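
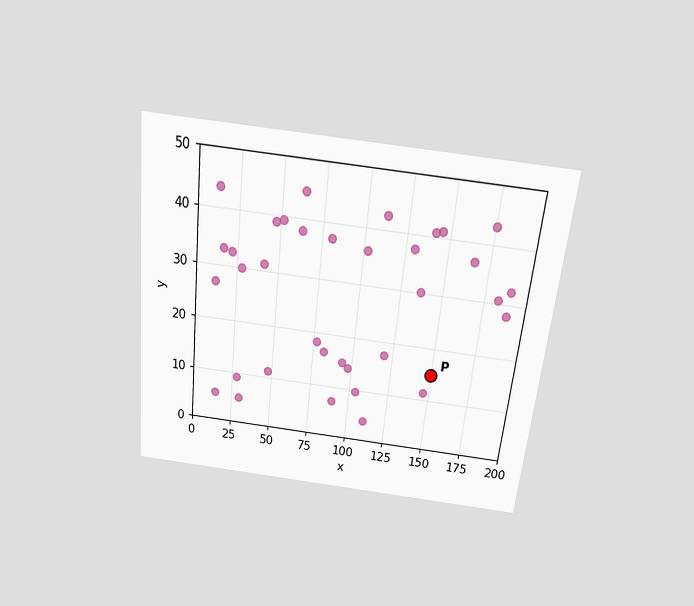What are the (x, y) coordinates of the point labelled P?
(150, 15)

The chart is tilted about 6° clockwise and viewed slightly from above. Following the gridlines from P to each axis, P sits at (150, 15).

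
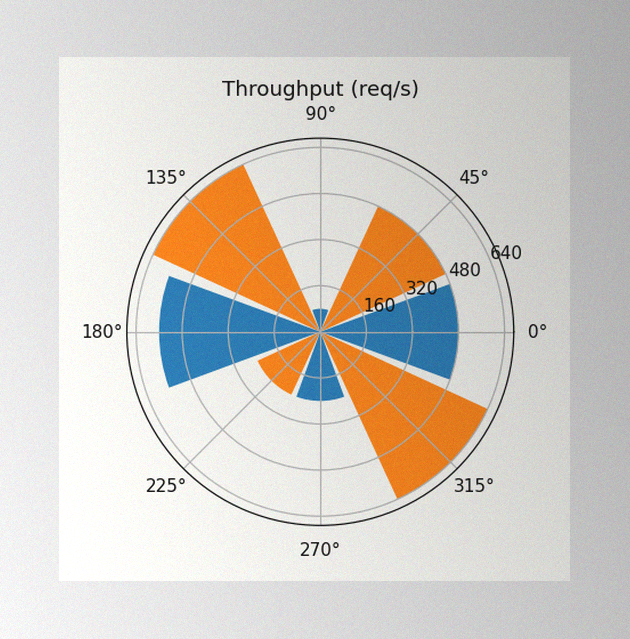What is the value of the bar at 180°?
560req/s

The image has some photo noise and uneven lighting. The bar at 180° reaches 560req/s on the radial axis.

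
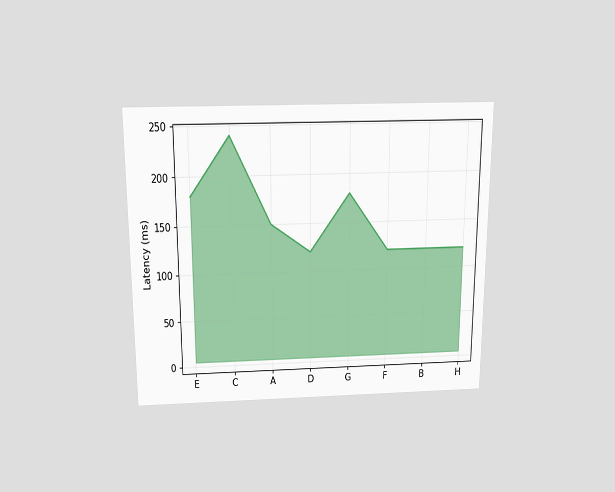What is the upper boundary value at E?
180ms

The chart is viewed slightly from above. At E the upper boundary is at 180ms.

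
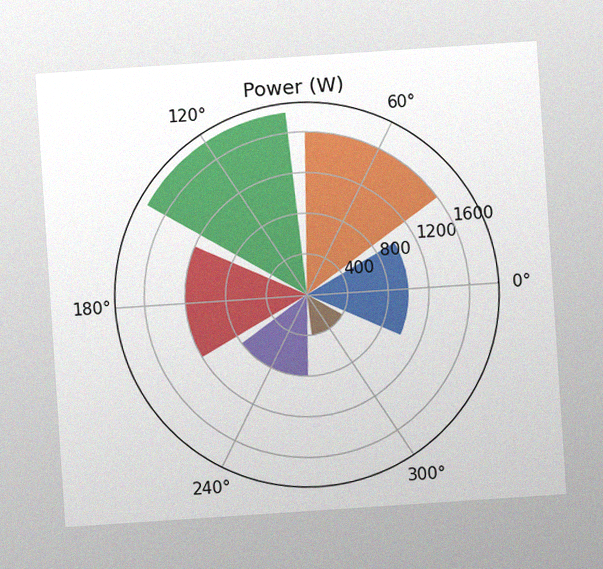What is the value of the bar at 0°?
The chart is tilted about 4° counter-clockwise, with some photo noise. The bar at 0° reaches 1000W on the radial axis.

1000W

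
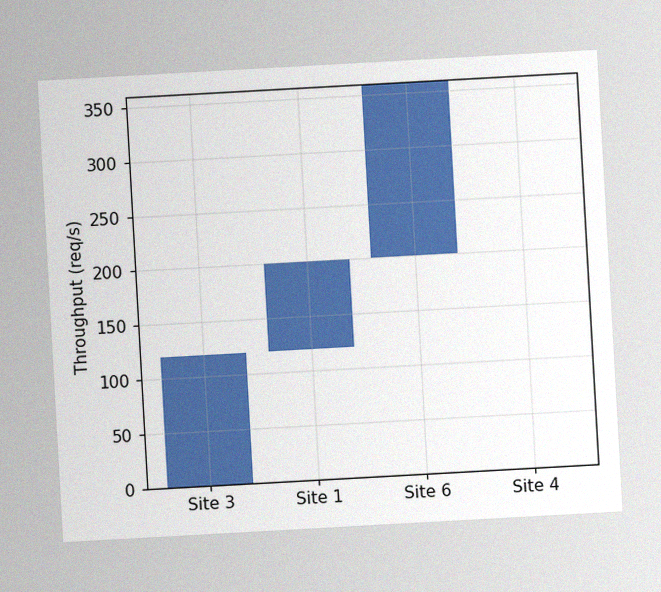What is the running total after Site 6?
360req/s

The chart is tilted about 3° counter-clockwise, with some photo noise. After Site 6 the running total reaches 360req/s.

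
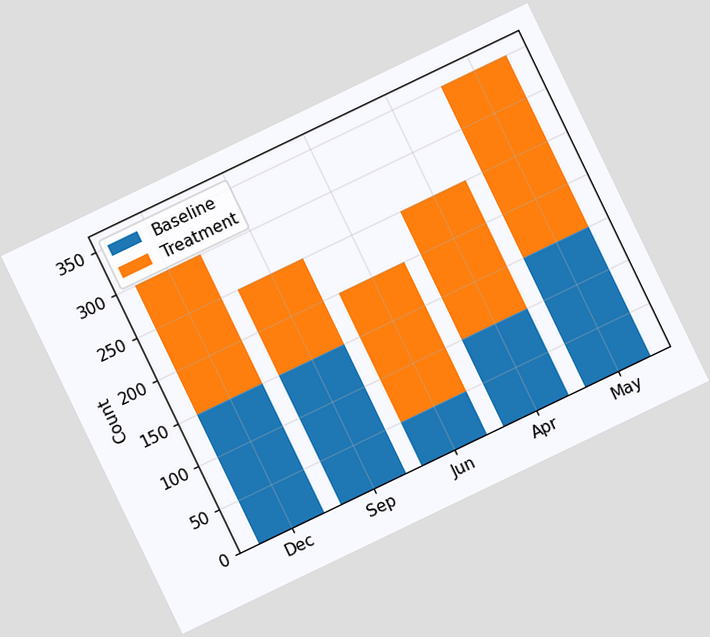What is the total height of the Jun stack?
200

The chart is tilted about 26° counter-clockwise. The Jun stack's top reaches 200 on the y-axis.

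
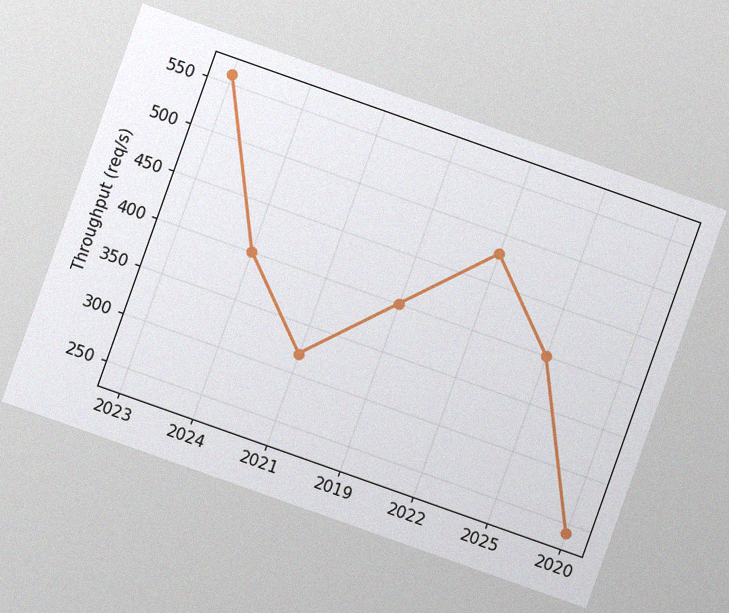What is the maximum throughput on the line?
The chart is tilted about 19° clockwise, with some photo noise. The highest point is at 2023, and reading across to the y-axis gives 560req/s.

560req/s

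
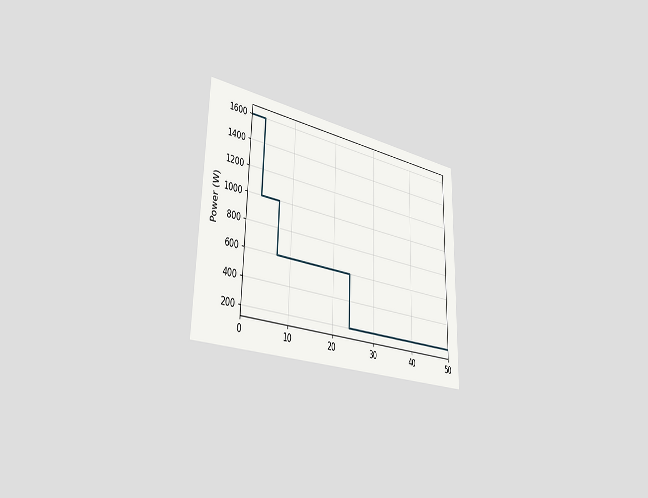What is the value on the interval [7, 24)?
600W

The chart is viewed slightly from the left. On [7, 24) the step sits at 600W.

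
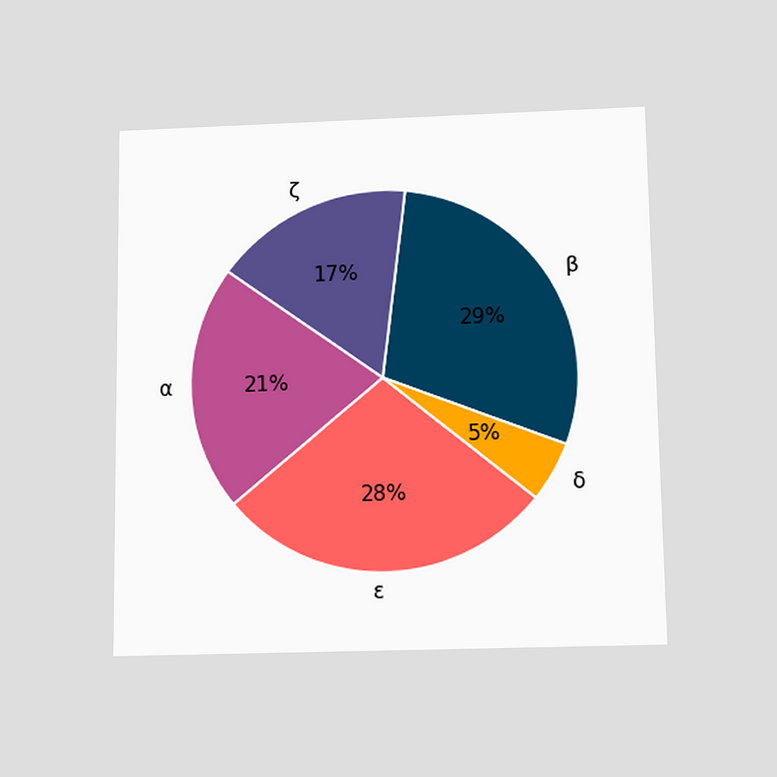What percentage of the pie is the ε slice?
28%

The chart is viewed slightly from below. The ε slice takes up 28% of the pie.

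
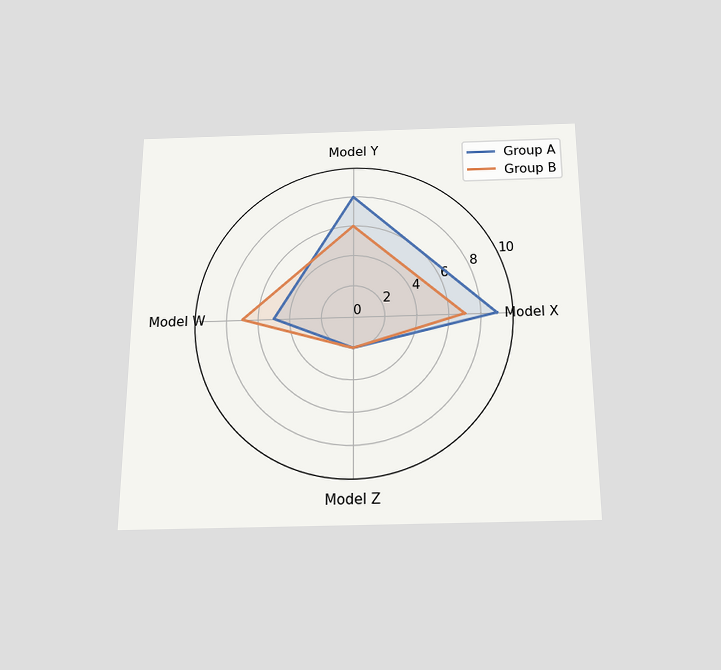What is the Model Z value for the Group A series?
The chart is viewed slightly from below. On the Model Z axis, Group A reaches 2.

2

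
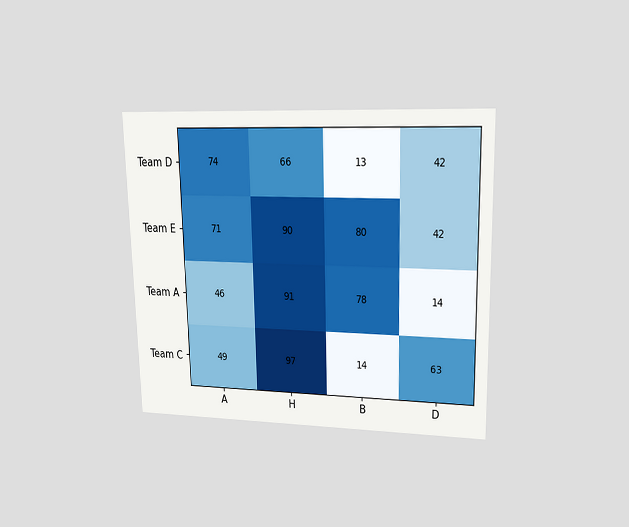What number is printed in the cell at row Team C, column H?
97

The chart is viewed at a slight angle. The (Team C, H) cell reads 97.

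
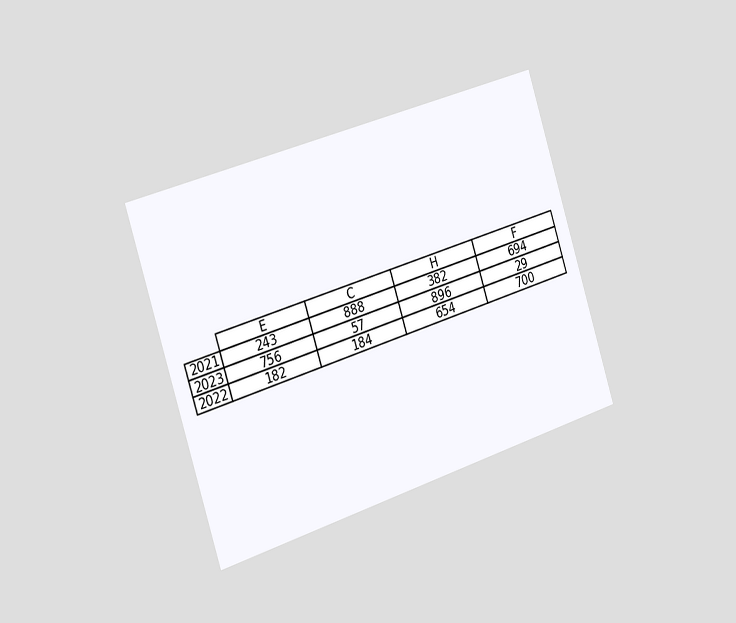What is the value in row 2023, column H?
896

The chart is tilted about 18° counter-clockwise and viewed slightly from the left. The (2023, H) cell reads 896.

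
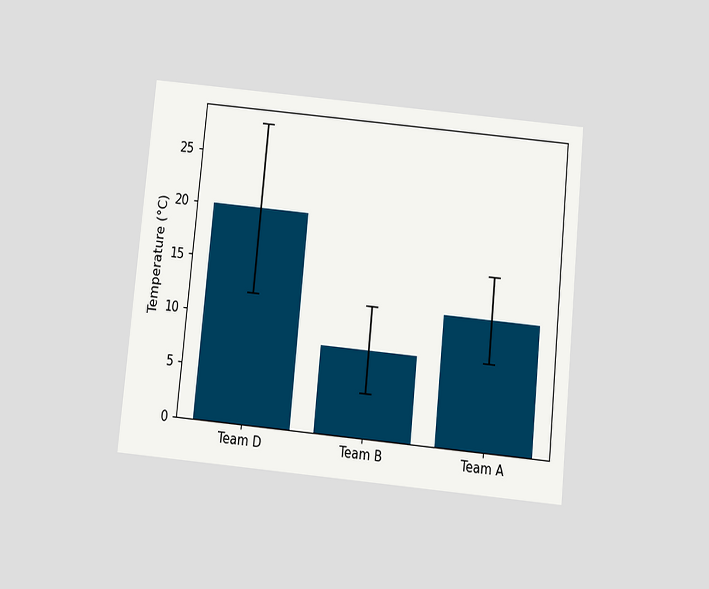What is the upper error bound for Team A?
16°C

The chart is tilted about 6° clockwise and viewed slightly from below. The Team A bar's upper whisker reaches 16°C.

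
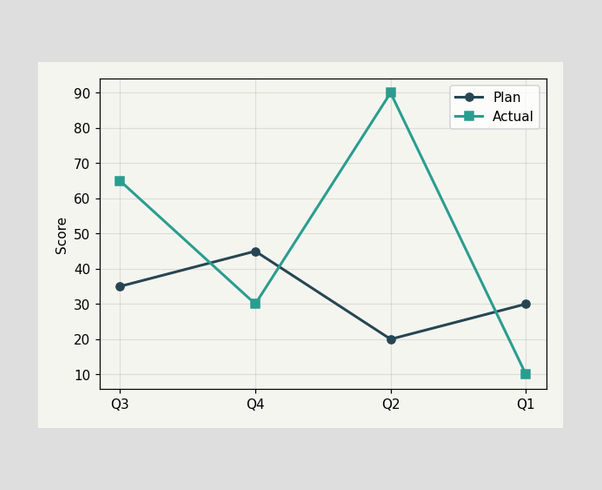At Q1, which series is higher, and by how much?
At Q1, Plan sits above the other line by 20.

Plan, by 20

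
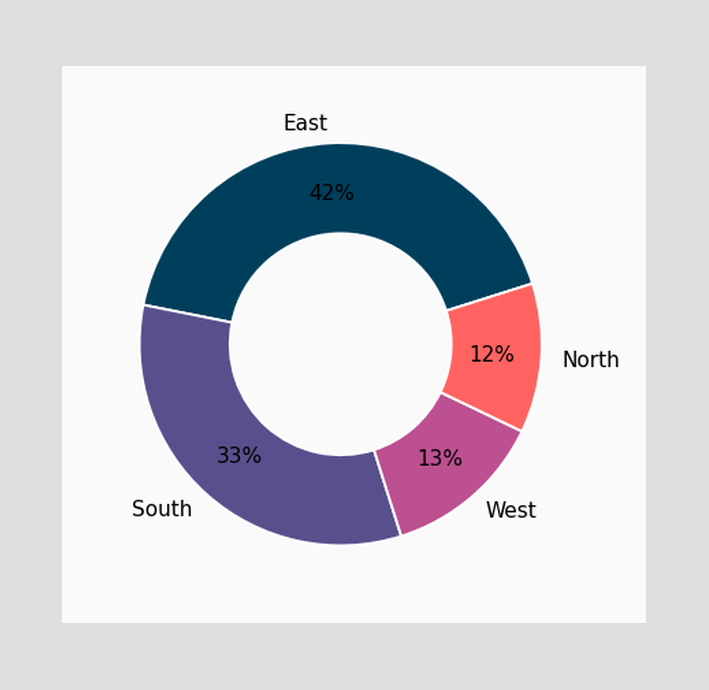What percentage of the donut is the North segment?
12%

The North segment takes up 12% of the ring.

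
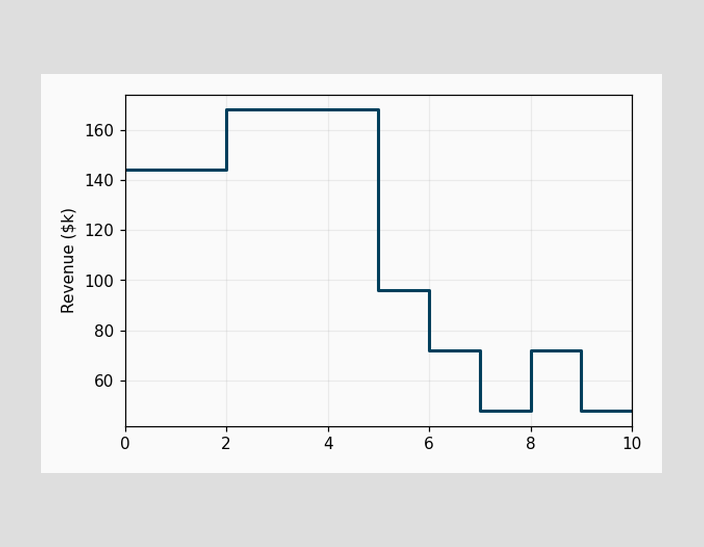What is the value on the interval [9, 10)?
$48k

On [9, 10) the step sits at $48k.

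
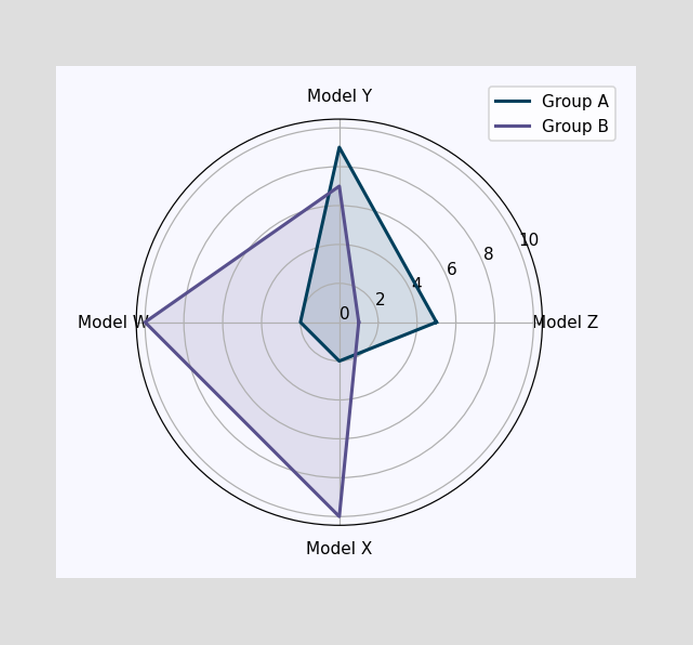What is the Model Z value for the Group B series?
1

On the Model Z axis, Group B reaches 1.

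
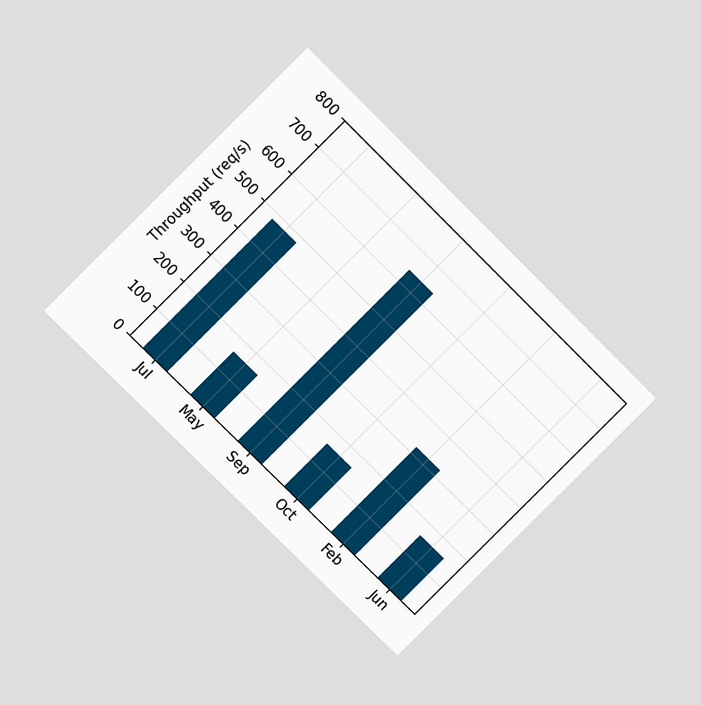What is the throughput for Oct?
160req/s

The chart is tilted about 45° clockwise and viewed at a slight angle. Reading along the chart's y-axis, the Oct bar reaches 160req/s.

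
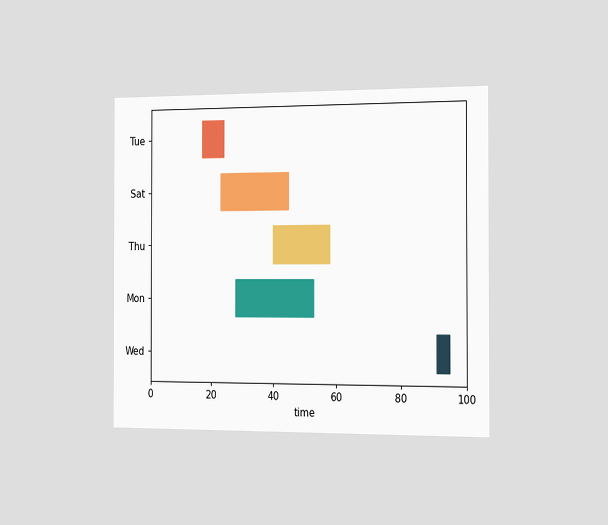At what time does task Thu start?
40

The chart is viewed slightly from the right. The Thu bar begins at t=40.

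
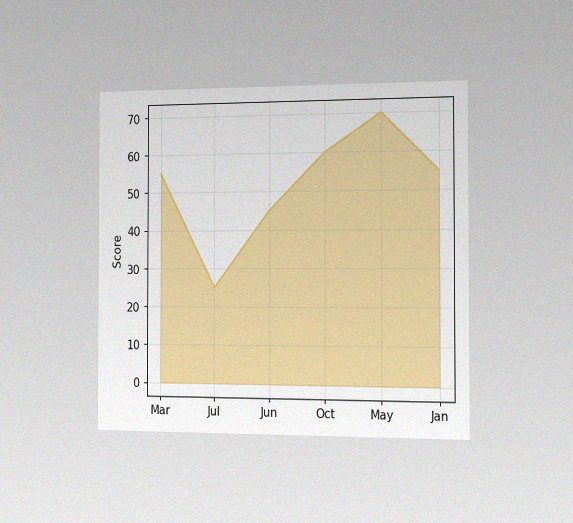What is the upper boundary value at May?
The chart is viewed slightly from the right, with some photo noise. At May the upper boundary is at 70.

70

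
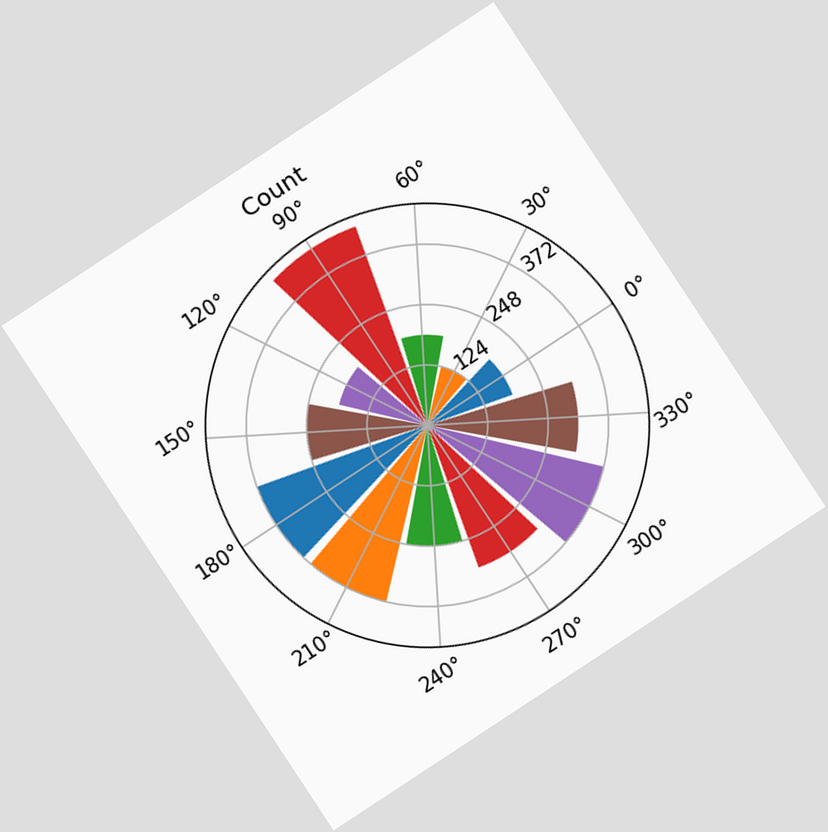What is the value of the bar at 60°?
186

The chart is tilted about 33° counter-clockwise. The bar at 60° reaches 186 on the radial axis.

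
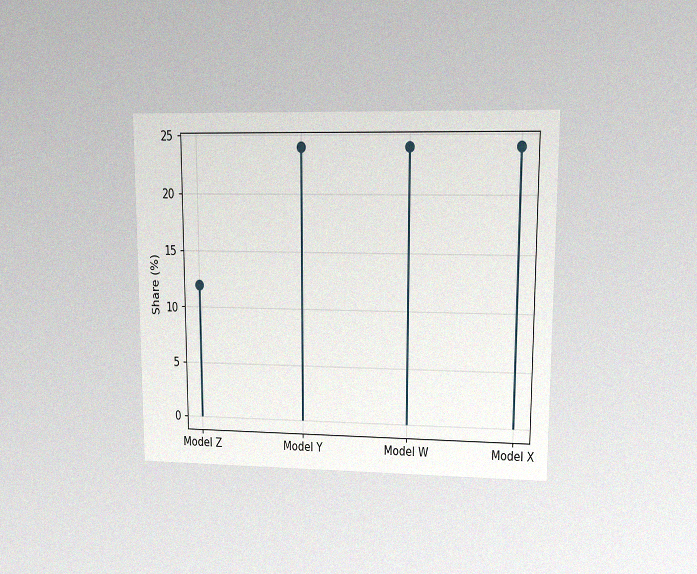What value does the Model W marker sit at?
The chart is viewed at a slight angle, with some photo noise. The Model W marker sits at 24%.

24%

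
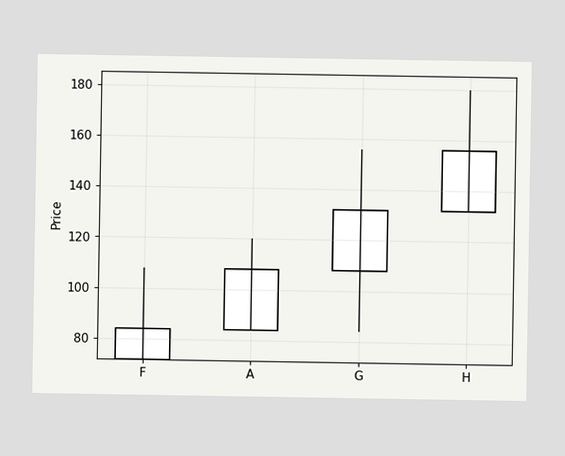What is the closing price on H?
156

The H candle closes at 156.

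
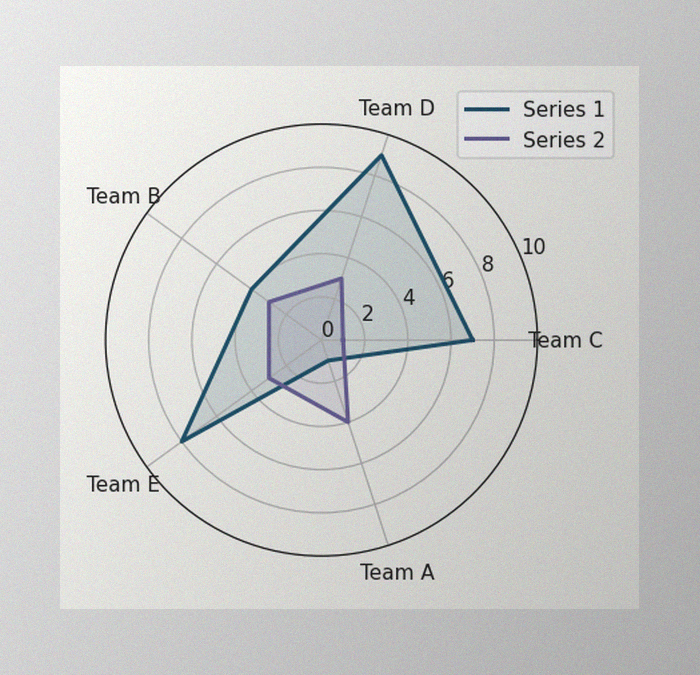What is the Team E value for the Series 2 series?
3

The image has some photo noise and uneven lighting. On the Team E axis, Series 2 reaches 3.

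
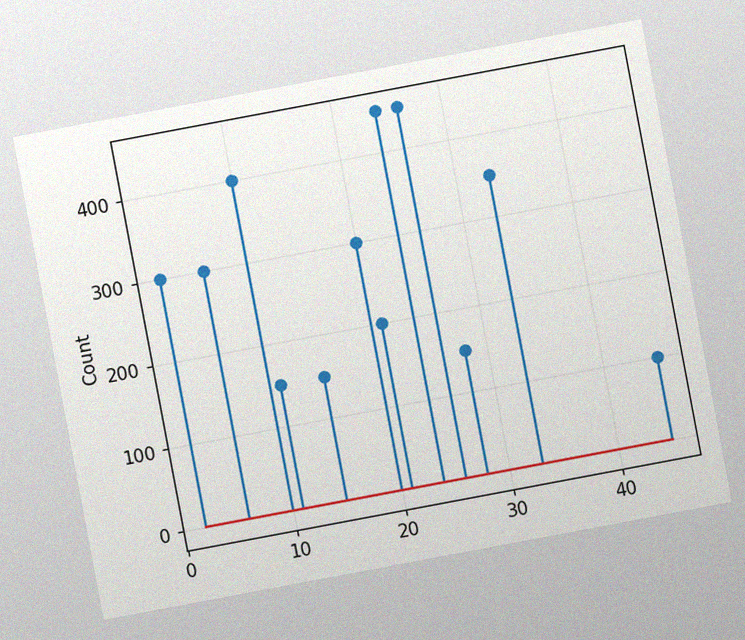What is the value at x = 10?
The chart is tilted about 11° counter-clockwise, with some photo noise. The stem at x=10 reaches 400.

400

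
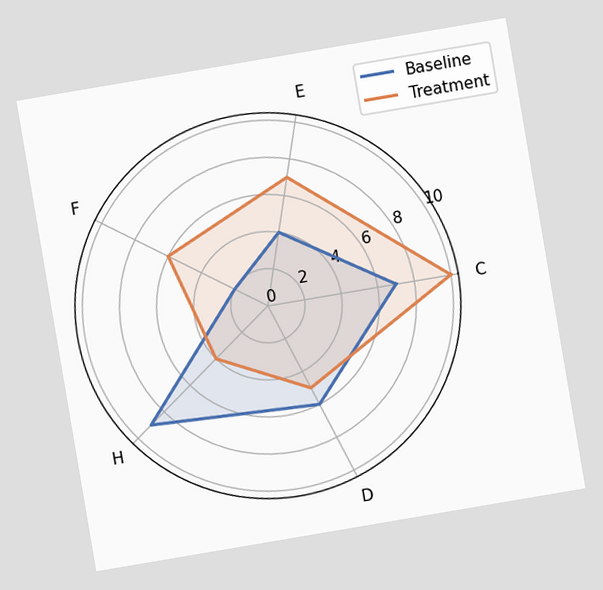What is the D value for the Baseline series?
The chart is tilted about 10° counter-clockwise. On the D axis, Baseline reaches 6.

6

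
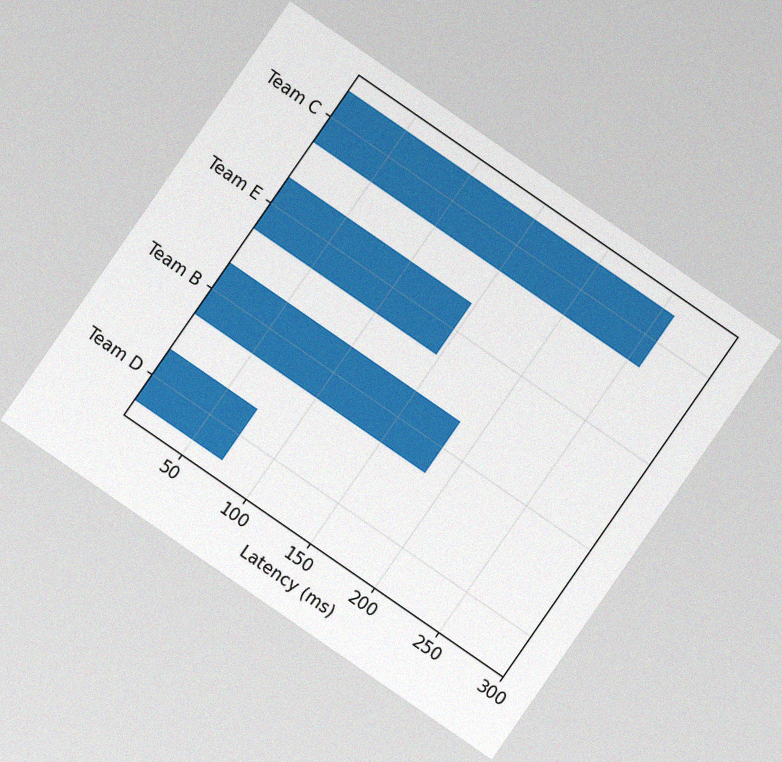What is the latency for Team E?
148ms

The chart is tilted about 35° clockwise, with some photo noise. Reading along the chart's x-axis, the Team E bar reaches 148ms.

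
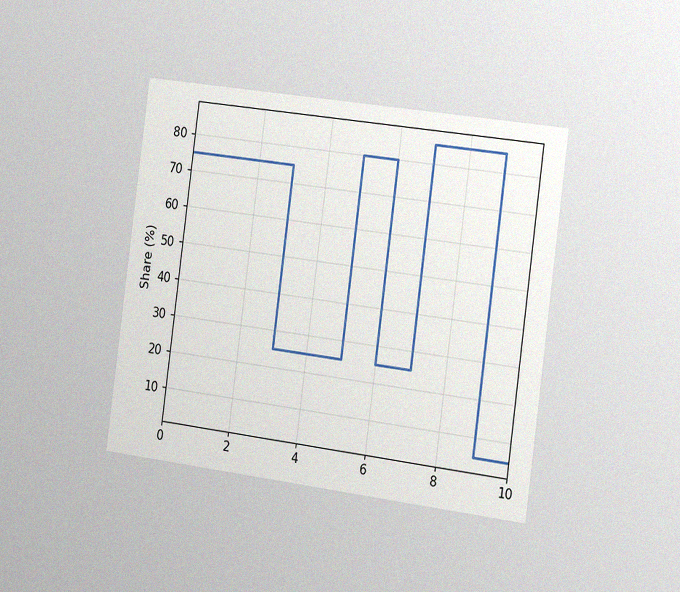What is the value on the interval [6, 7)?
25%

The chart is tilted about 8° clockwise and viewed slightly from the right, with some photo noise. On [6, 7) the step sits at 25%.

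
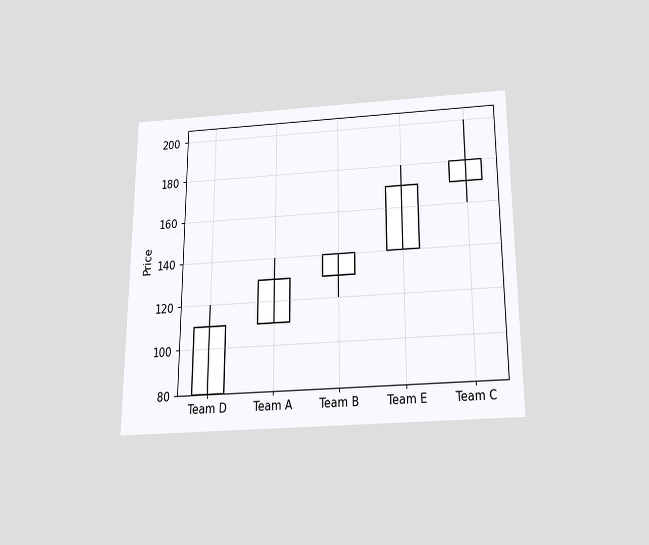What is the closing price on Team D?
The chart is viewed slightly from below. The Team D candle closes at 110.

110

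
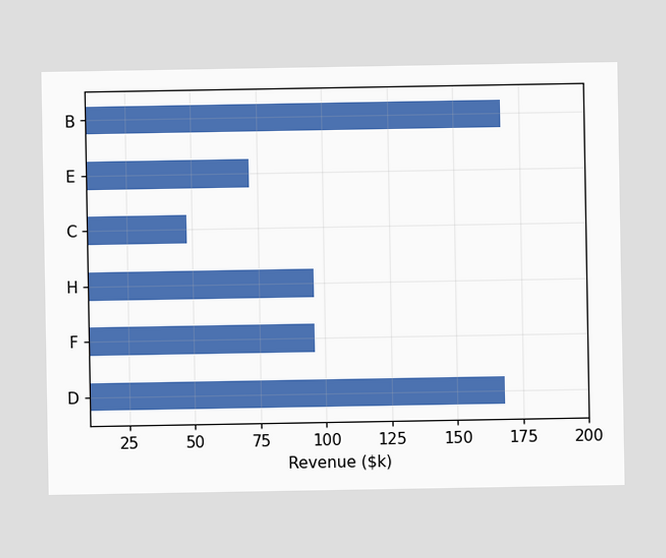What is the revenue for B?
$168k

Reading along the chart's x-axis, the B bar reaches $168k.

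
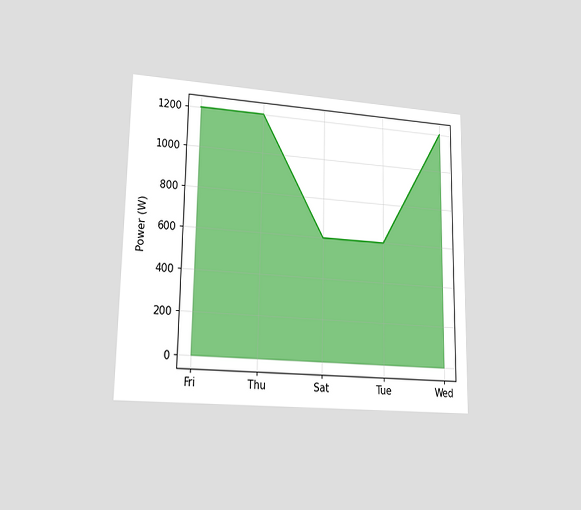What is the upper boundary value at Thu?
1200W

The chart is viewed at a slight angle. At Thu the upper boundary is at 1200W.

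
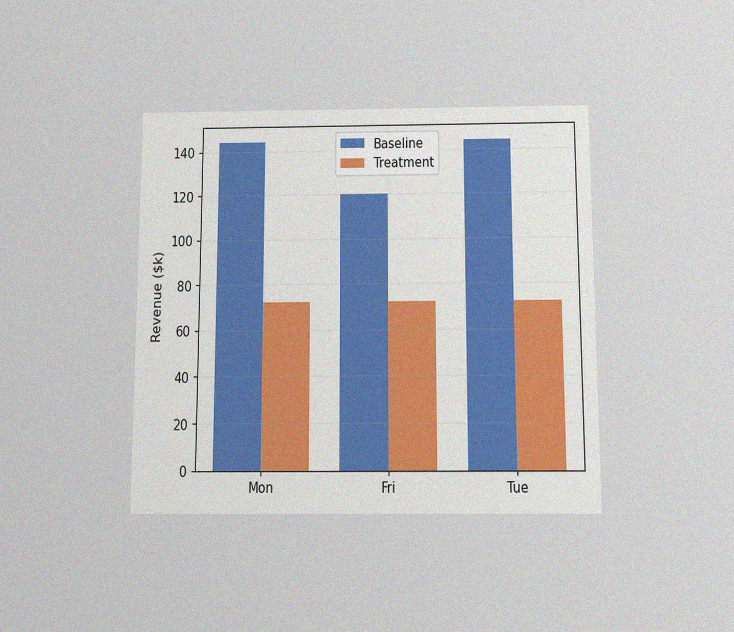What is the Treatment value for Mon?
The chart is viewed slightly from below, with some photo noise. The Treatment bar at Mon reaches $72k on the y-axis.

$72k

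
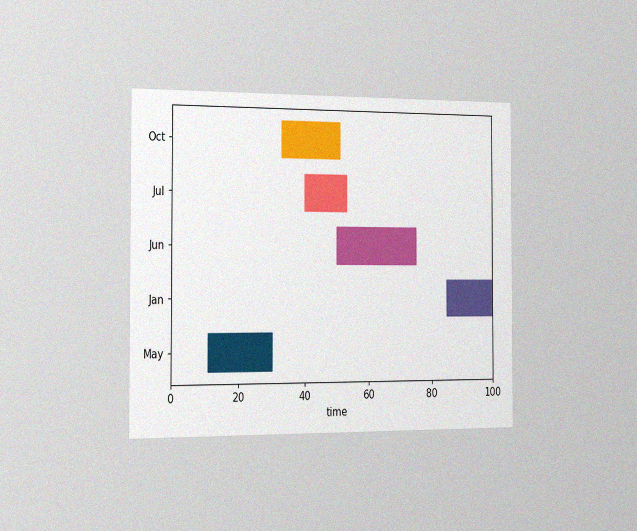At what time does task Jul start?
The chart is viewed slightly from the left, with some photo noise. The Jul bar begins at t=40.

40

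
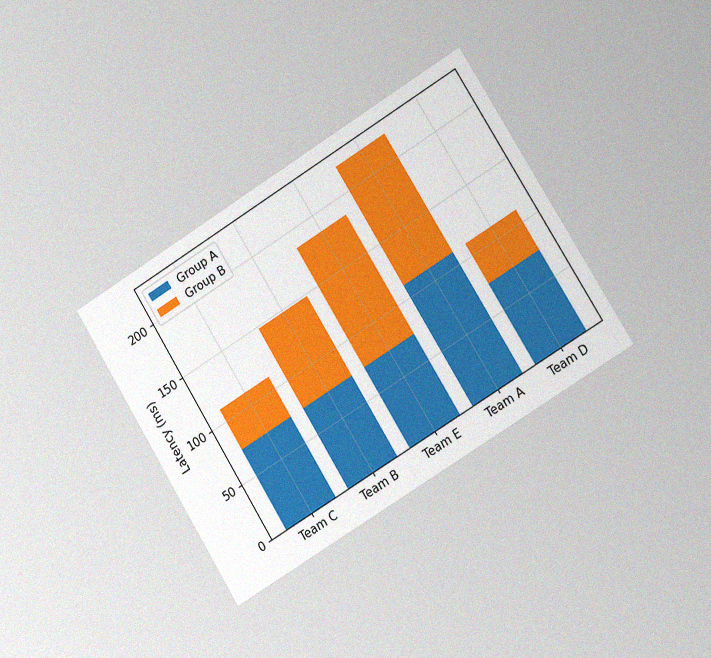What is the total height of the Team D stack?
The chart is tilted about 32° counter-clockwise and viewed slightly from the right, with some photo noise. The Team D stack's top reaches 111ms on the y-axis.

111ms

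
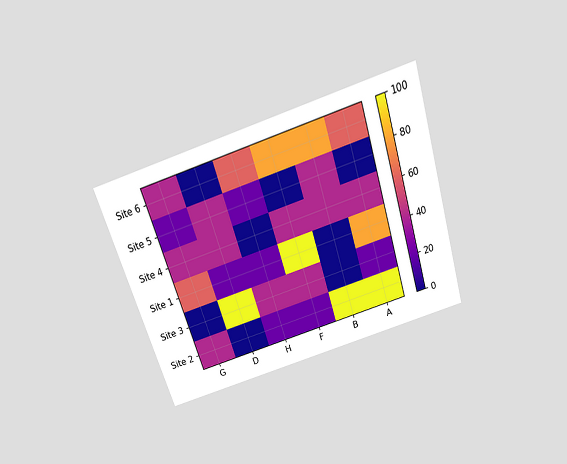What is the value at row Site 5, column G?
The chart is tilted about 18° counter-clockwise and viewed slightly from above. Matching cell (Site 5, G) against the colorbar gives 20.

20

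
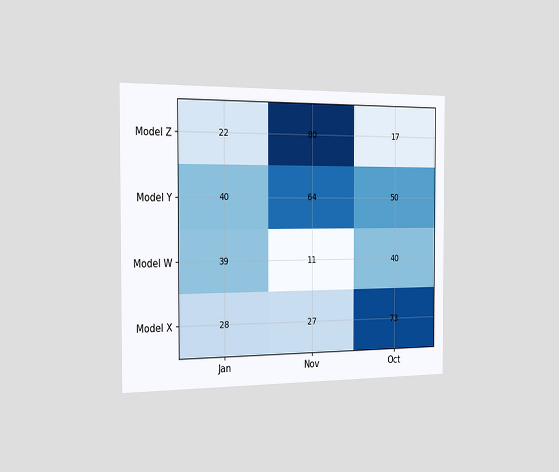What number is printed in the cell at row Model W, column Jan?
39

The chart is viewed slightly from the left. The (Model W, Jan) cell reads 39.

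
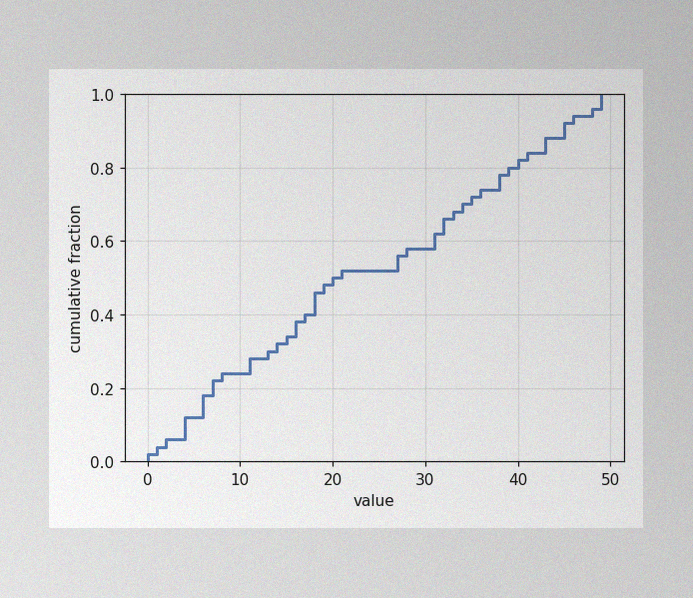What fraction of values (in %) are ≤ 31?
62%

The image has some photo noise and uneven lighting. At x=31 the ECDF step is at 62%.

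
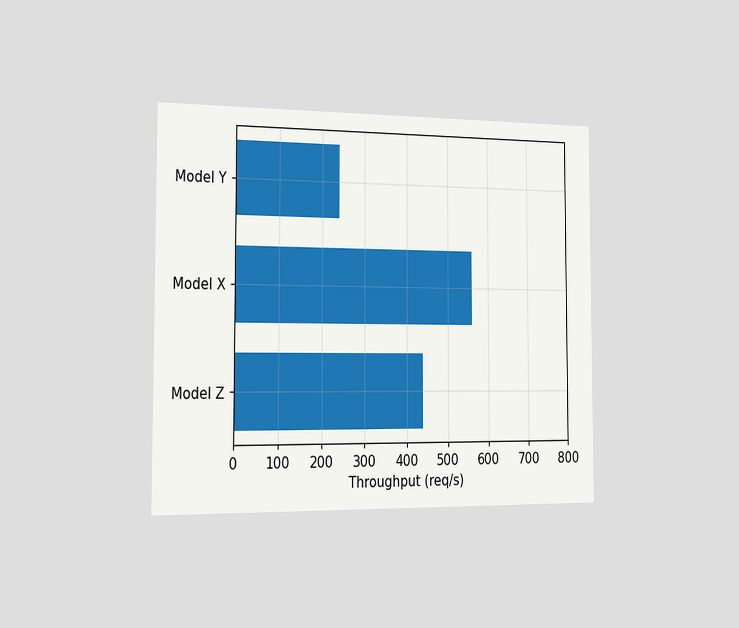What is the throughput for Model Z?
The chart is viewed slightly from the left. Reading along the chart's x-axis, the Model Z bar reaches 440req/s.

440req/s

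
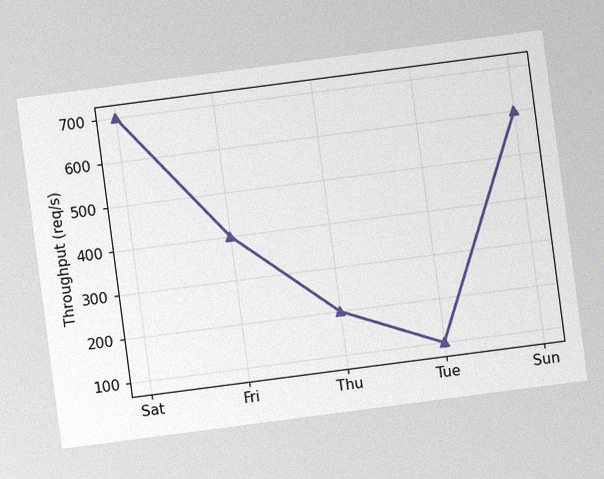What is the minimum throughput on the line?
100req/s

The chart is tilted about 7° counter-clockwise, with some photo noise. The lowest point is at Tue, and reading across to the y-axis gives 100req/s.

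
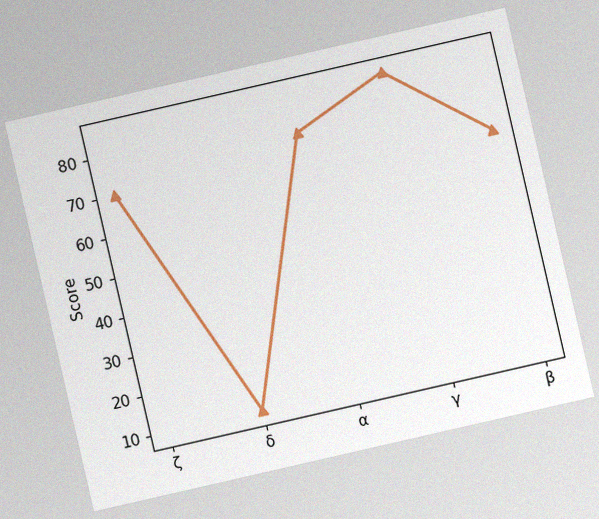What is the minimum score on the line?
10

The chart is tilted about 13° counter-clockwise, with some photo noise. The lowest point is at δ, and reading across to the y-axis gives 10.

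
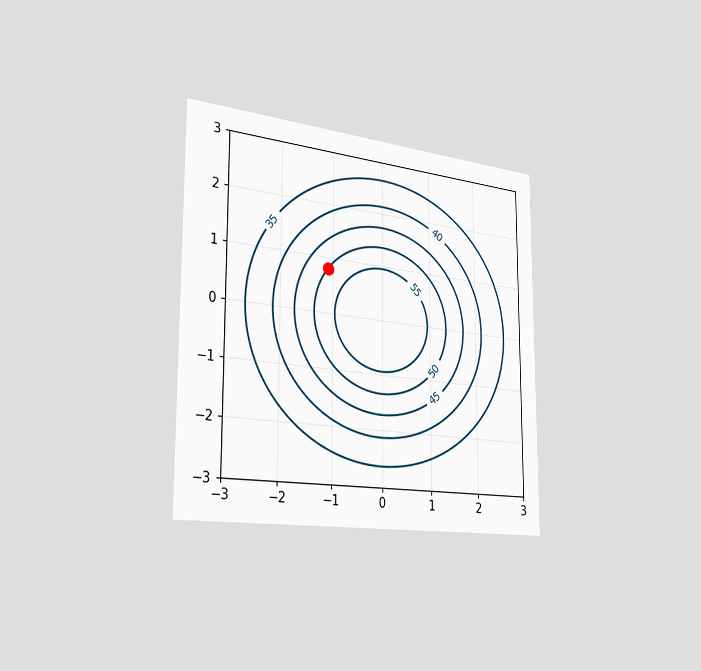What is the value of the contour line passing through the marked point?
50

The chart is viewed slightly from the left. The marked point sits on the contour labelled 50.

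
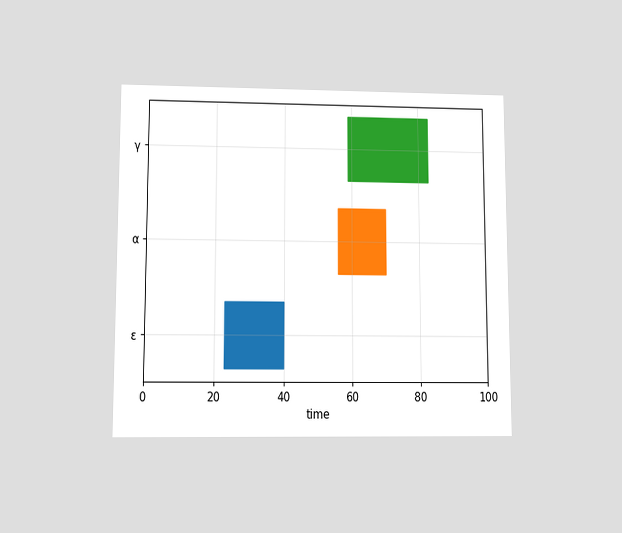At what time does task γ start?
59

The chart is viewed at a slight angle. The γ bar begins at t=59.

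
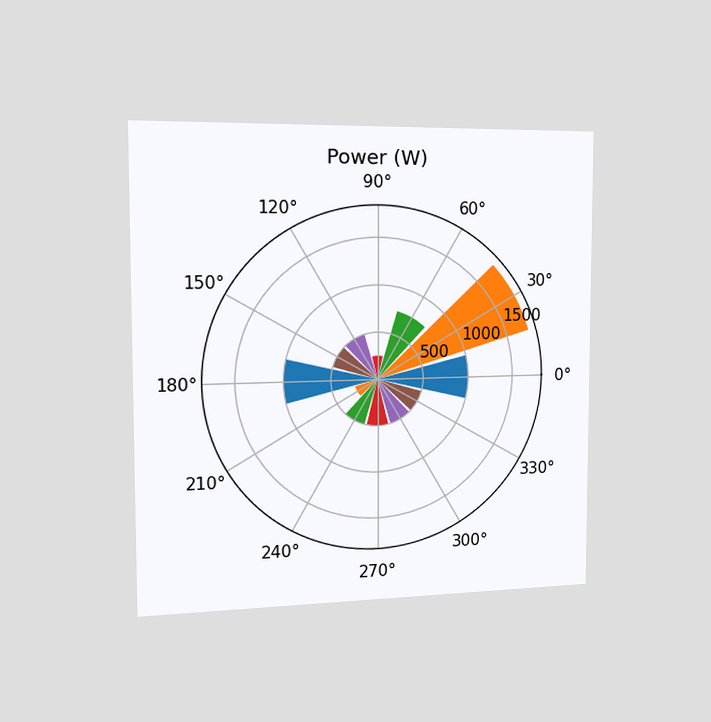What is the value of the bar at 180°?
The chart is viewed slightly from the left. The bar at 180° reaches 1000W on the radial axis.

1000W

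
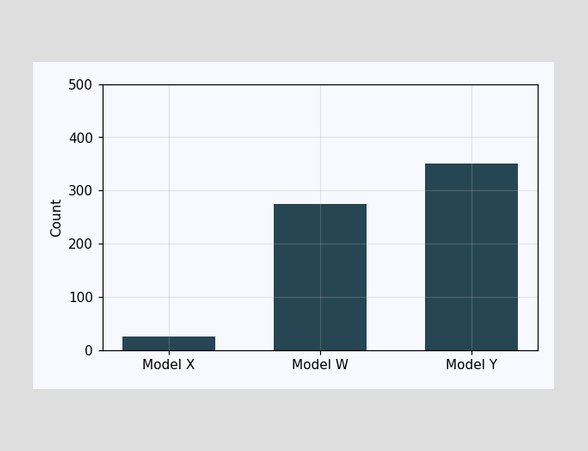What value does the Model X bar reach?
25

Reading along the chart's y-axis, the Model X bar reaches 25.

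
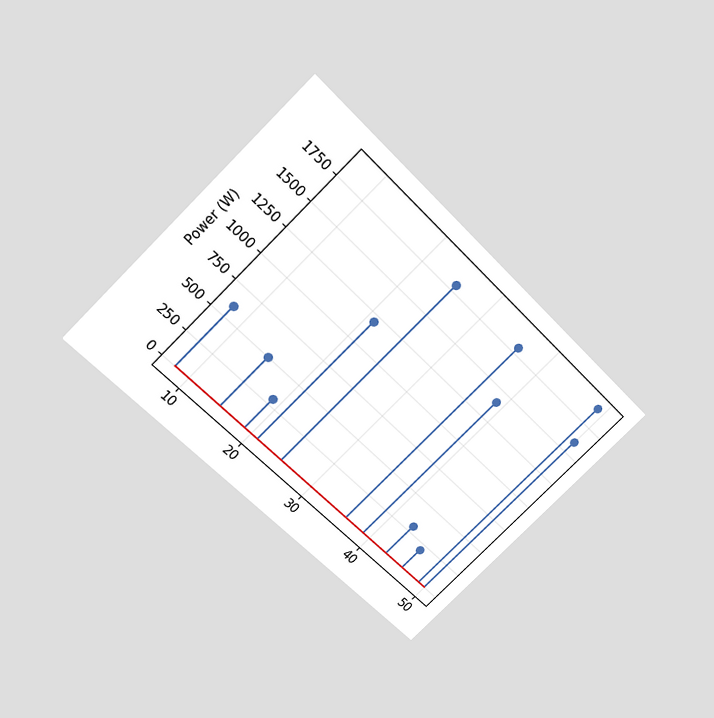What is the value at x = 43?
The chart is tilted about 45° clockwise and viewed slightly from above. The stem at x=43 reaches 300W.

300W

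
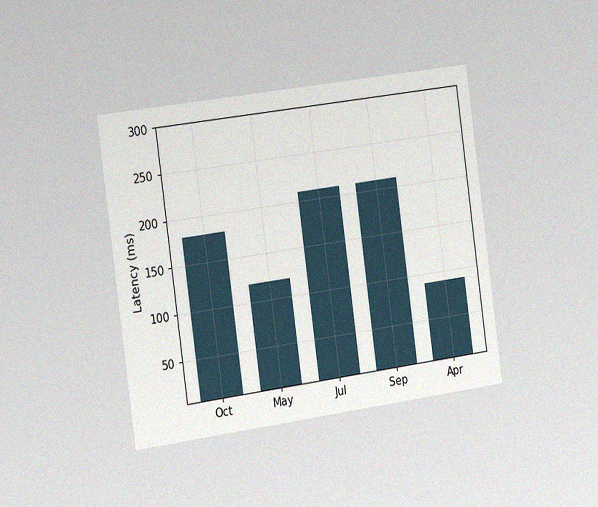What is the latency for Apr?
90ms

The chart is tilted about 8° counter-clockwise and viewed slightly from the left, with some photo noise. Reading along the chart's y-axis, the Apr bar reaches 90ms.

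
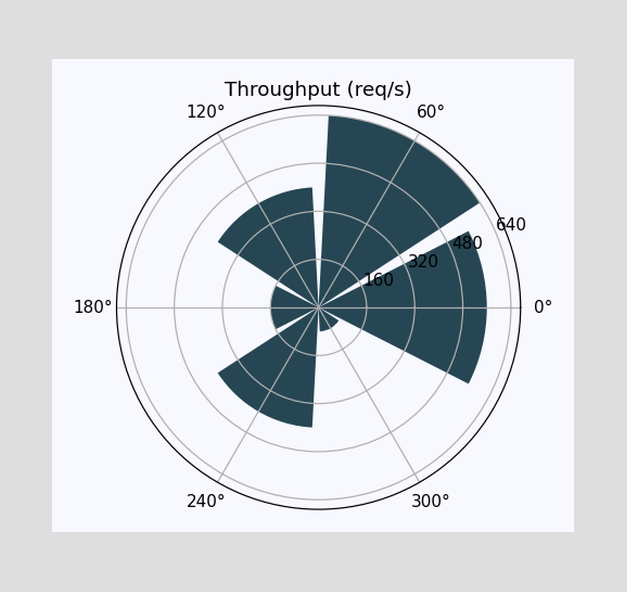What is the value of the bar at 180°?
The bar at 180° reaches 160req/s on the radial axis.

160req/s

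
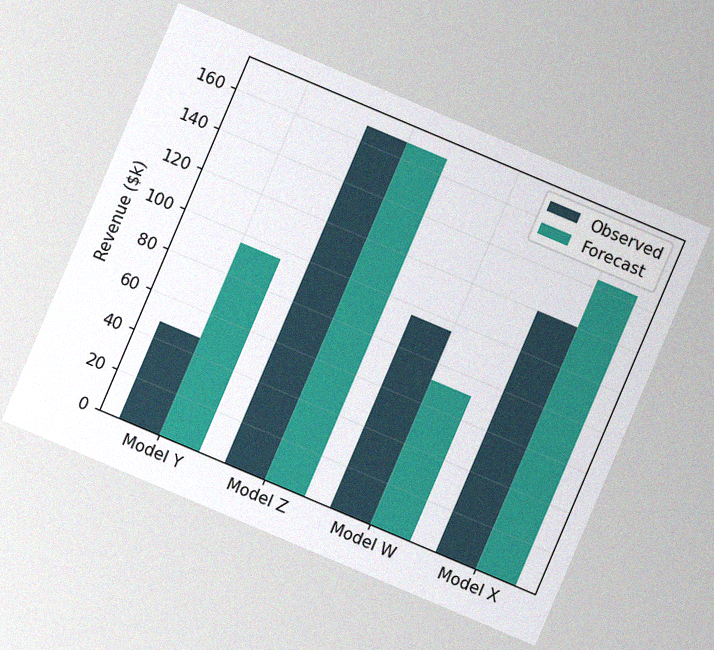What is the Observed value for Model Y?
The chart is tilted about 23° clockwise, with some photo noise. The Observed bar at Model Y reaches $48k on the y-axis.

$48k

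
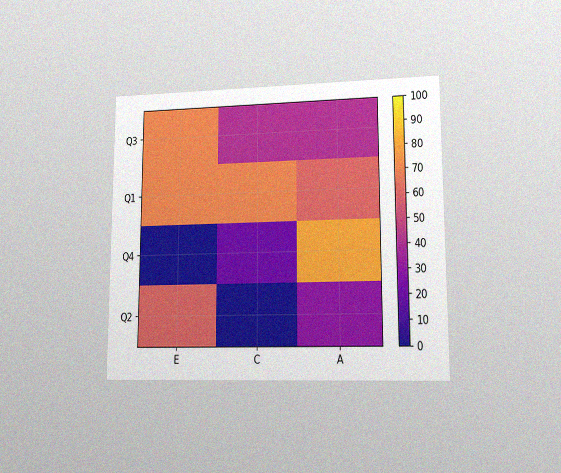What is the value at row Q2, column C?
The chart is viewed at a slight angle, with some photo noise. Matching cell (Q2, C) against the colorbar gives 0.

0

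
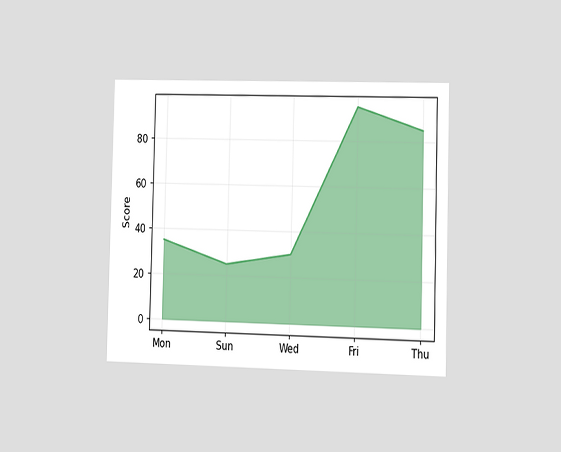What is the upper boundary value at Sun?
25

The chart is viewed slightly from the right. At Sun the upper boundary is at 25.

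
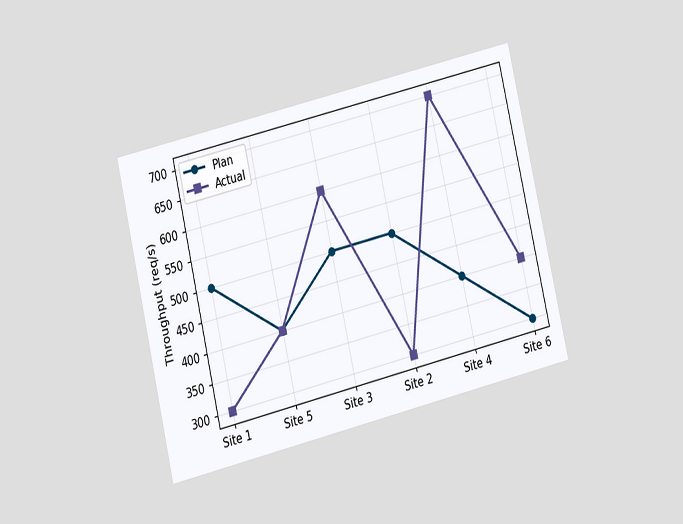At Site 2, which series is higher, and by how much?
The chart is tilted about 13° counter-clockwise and viewed at a slight angle. At Site 2, Plan sits above the other line by 200req/s.

Plan, by 200req/s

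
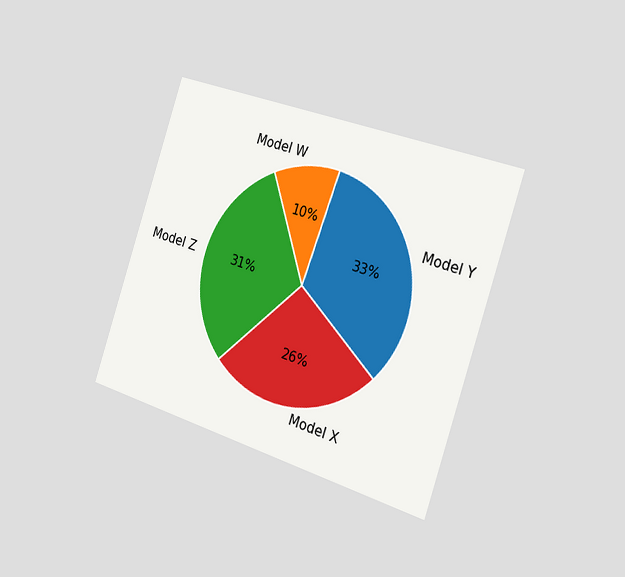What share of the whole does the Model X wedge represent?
The chart is tilted about 18° clockwise and viewed slightly from the right. The Model X slice takes up 26% of the pie.

26%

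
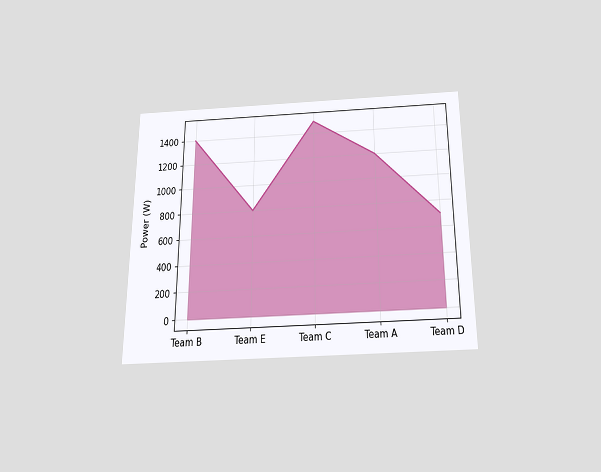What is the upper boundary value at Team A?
1200W

The chart is viewed slightly from below. At Team A the upper boundary is at 1200W.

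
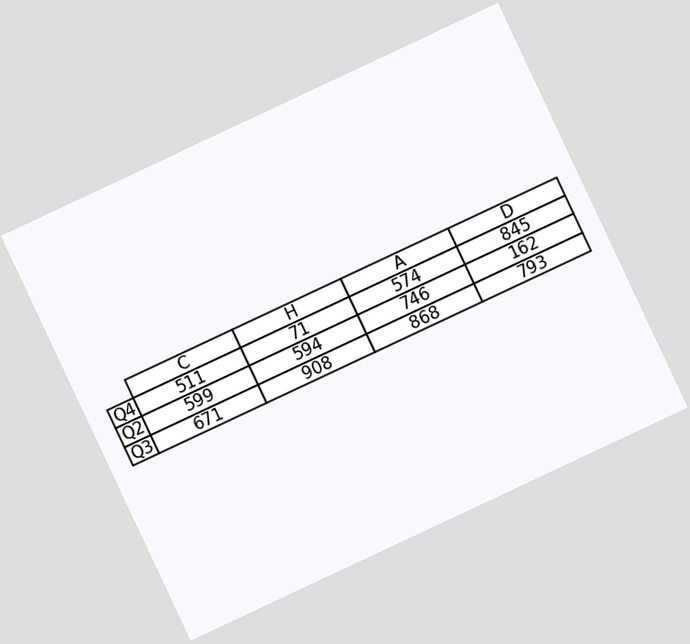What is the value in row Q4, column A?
574

The chart is tilted about 25° counter-clockwise. The (Q4, A) cell reads 574.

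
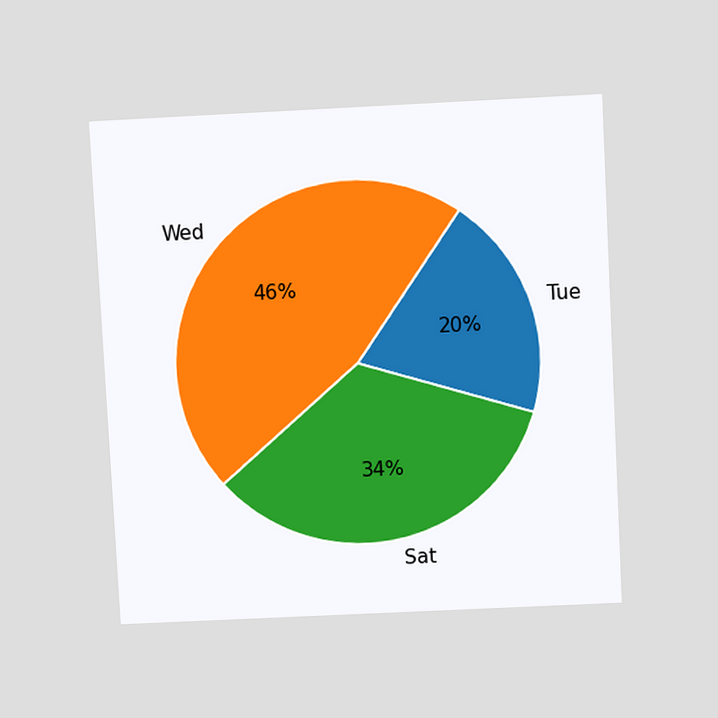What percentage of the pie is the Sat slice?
The chart is tilted about 3° counter-clockwise and viewed slightly from above. The Sat slice takes up 34% of the pie.

34%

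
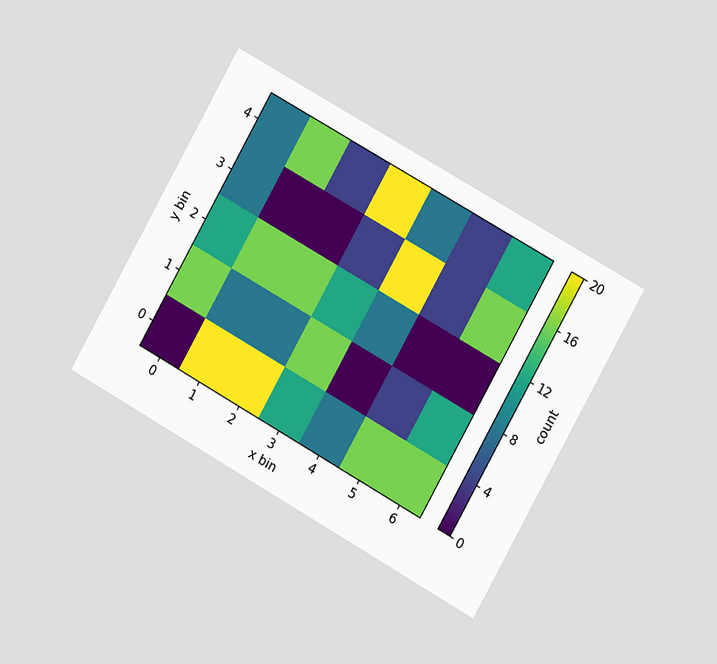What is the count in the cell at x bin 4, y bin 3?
20

The chart is tilted about 29° clockwise and viewed at a slight angle. Matching the cell (4, 3) against the colorbar gives 20.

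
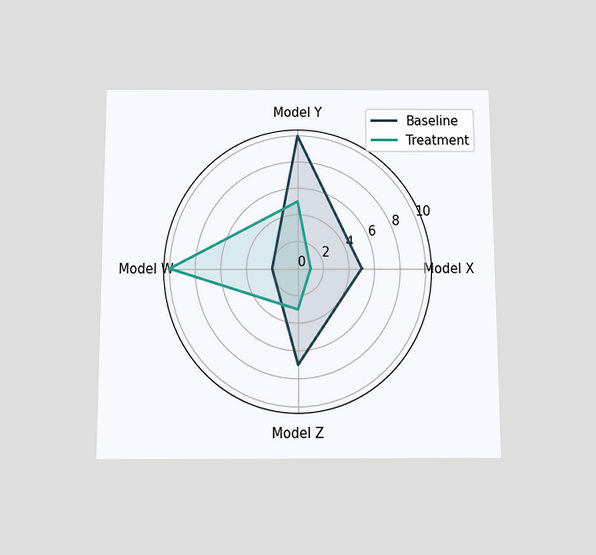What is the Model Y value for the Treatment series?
5

The chart is viewed slightly from below. On the Model Y axis, Treatment reaches 5.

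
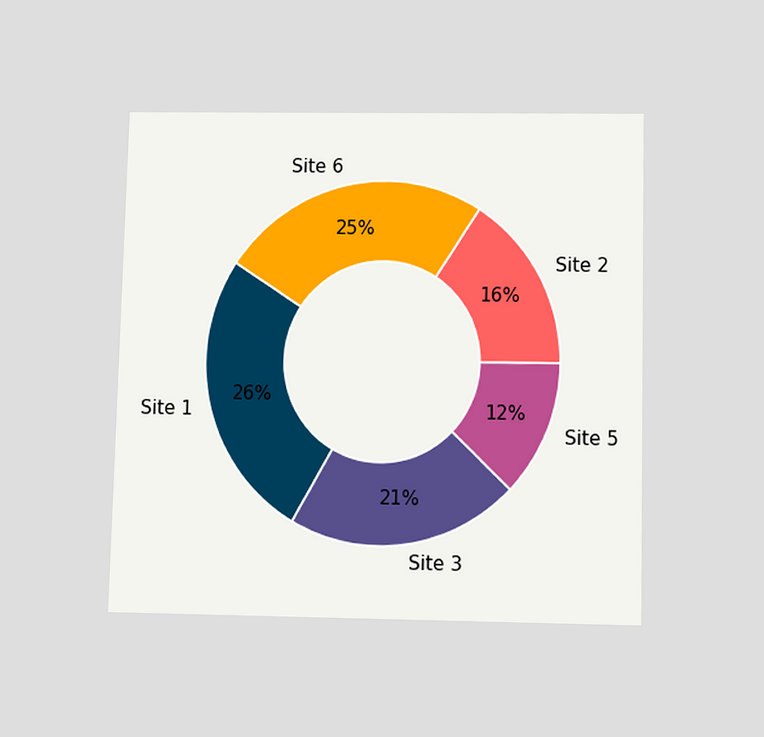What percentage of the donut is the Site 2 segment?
16%

The chart is viewed slightly from below. The Site 2 segment takes up 16% of the ring.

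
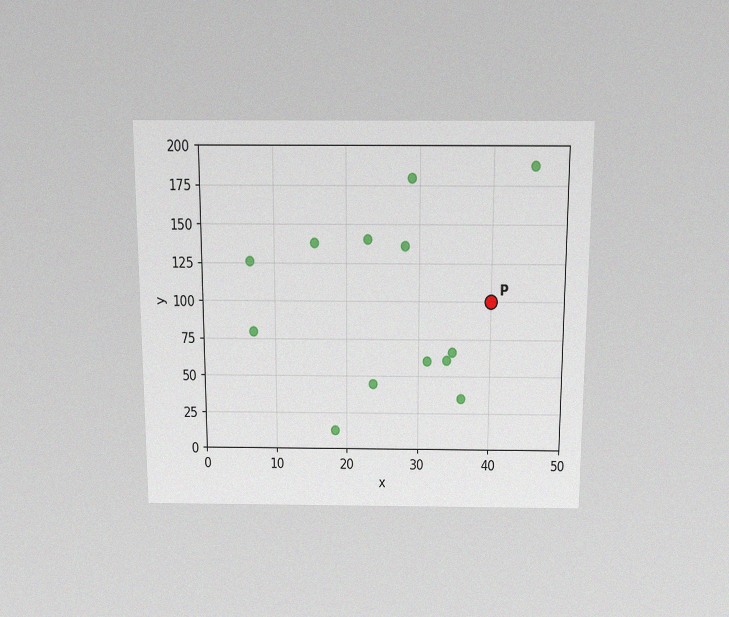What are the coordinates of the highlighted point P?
The chart is viewed slightly from above, with some photo noise. Following the gridlines from P to each axis, P sits at (40, 100).

(40, 100)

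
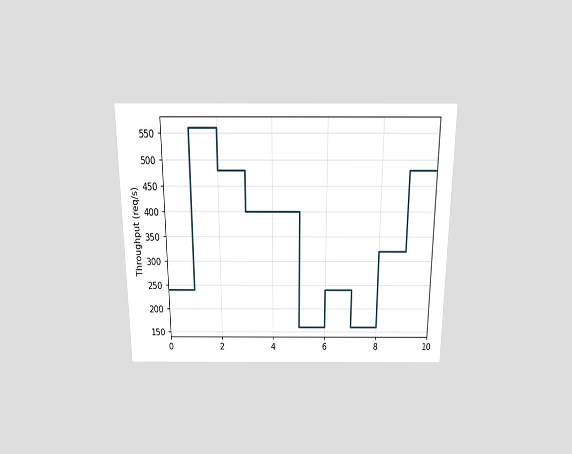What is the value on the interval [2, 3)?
The chart is viewed slightly from above. On [2, 3) the step sits at 480req/s.

480req/s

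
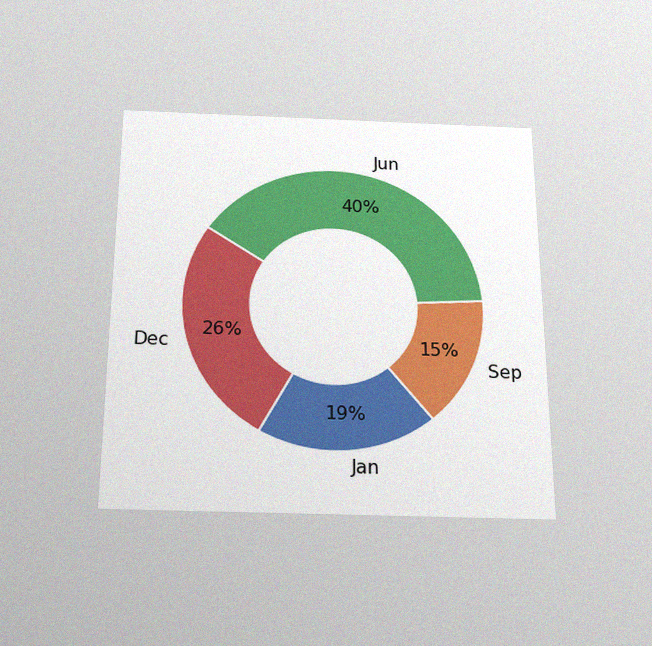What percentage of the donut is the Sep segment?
The chart is viewed slightly from below, with some photo noise. The Sep segment takes up 15% of the ring.

15%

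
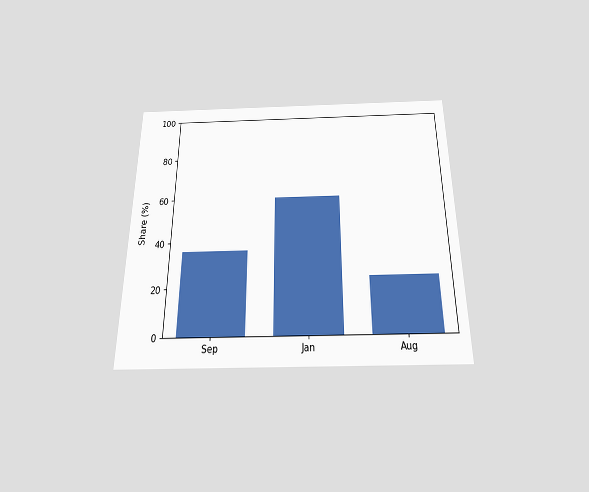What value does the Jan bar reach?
The chart is viewed slightly from below. Reading along the chart's y-axis, the Jan bar reaches 60%.

60%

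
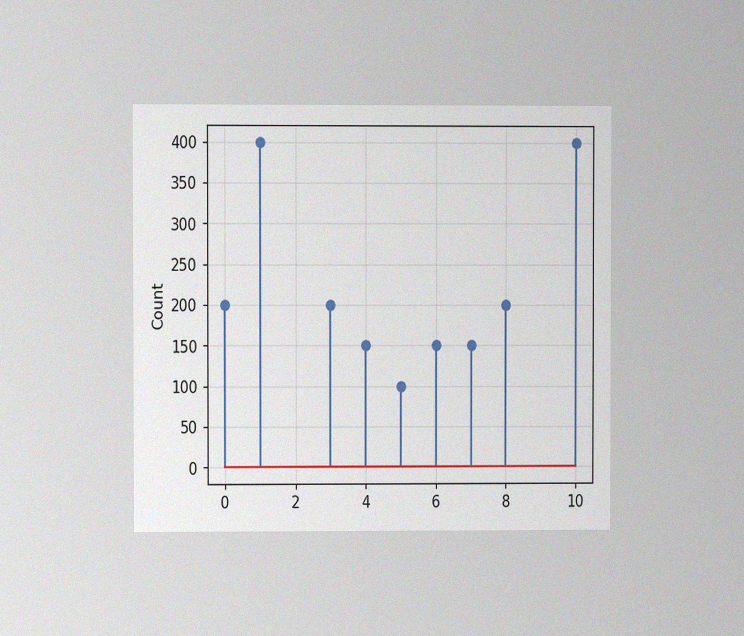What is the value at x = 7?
150

The chart is viewed at a slight angle, with some photo noise. The stem at x=7 reaches 150.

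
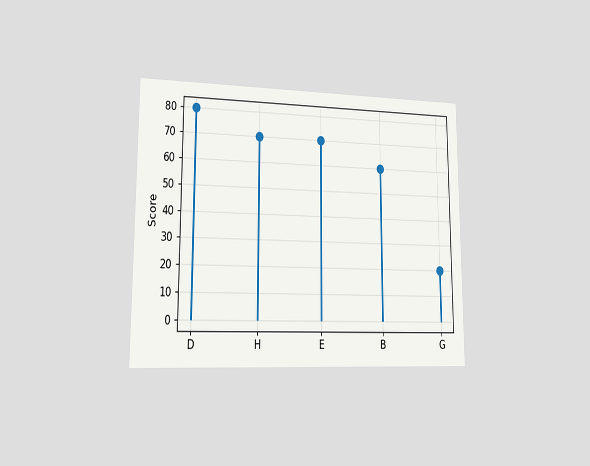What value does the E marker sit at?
The chart is viewed slightly from the left. The E marker sits at 70.

70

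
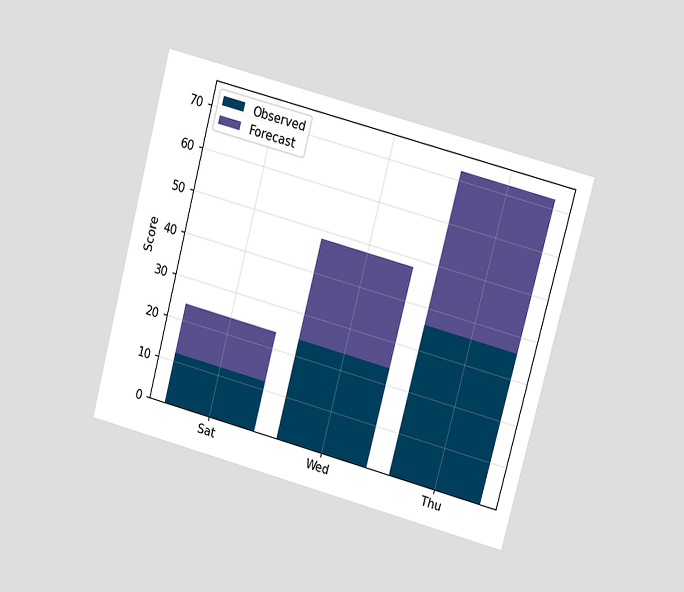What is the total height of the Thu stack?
72

The chart is tilted about 15° clockwise and viewed at a slight angle. The Thu stack's top reaches 72 on the y-axis.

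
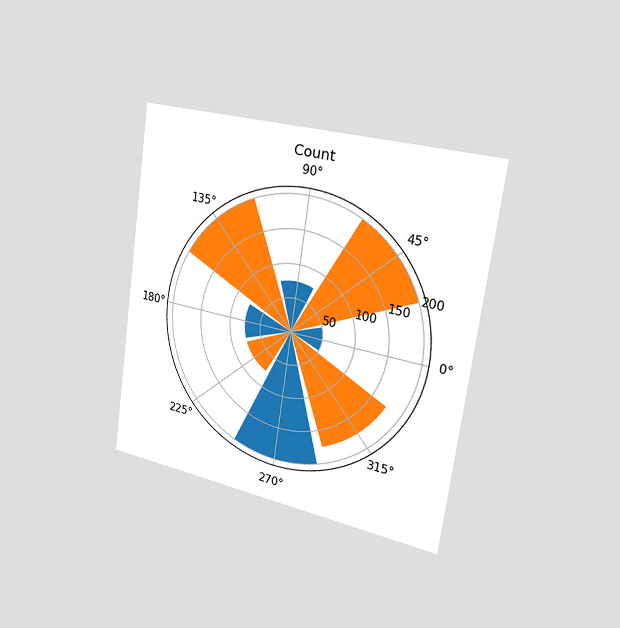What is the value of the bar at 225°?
The chart is tilted about 8° clockwise and viewed slightly from the right. The bar at 225° reaches 75 on the radial axis.

75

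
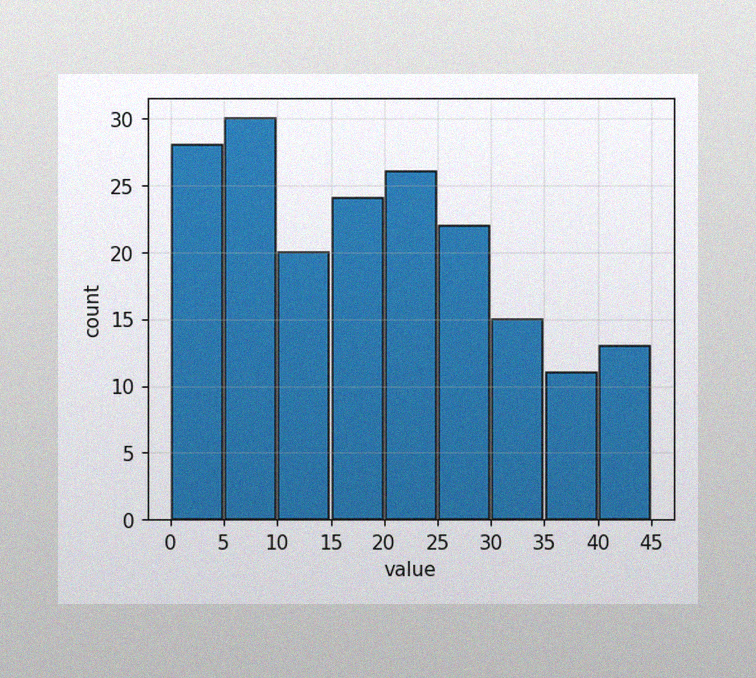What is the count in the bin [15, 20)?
The image has some photo noise and uneven lighting. The [15, 20) bin has height 24.

24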